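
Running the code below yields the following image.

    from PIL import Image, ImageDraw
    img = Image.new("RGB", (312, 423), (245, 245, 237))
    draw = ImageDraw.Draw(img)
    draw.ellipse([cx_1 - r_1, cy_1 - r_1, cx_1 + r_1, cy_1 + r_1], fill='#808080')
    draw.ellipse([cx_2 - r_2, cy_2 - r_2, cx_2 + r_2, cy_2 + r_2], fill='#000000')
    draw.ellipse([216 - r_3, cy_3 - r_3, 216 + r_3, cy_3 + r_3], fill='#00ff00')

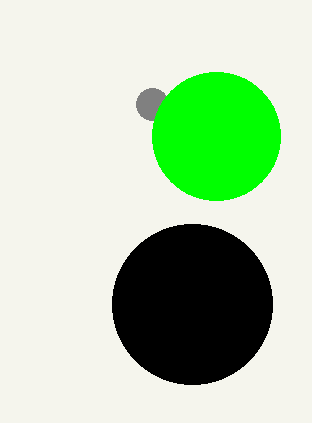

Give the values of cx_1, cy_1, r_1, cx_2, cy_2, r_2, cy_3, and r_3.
cx_1 = 152, cy_1 = 104, r_1 = 16, cx_2 = 192, cy_2 = 304, r_2 = 80, cy_3 = 136, r_3 = 64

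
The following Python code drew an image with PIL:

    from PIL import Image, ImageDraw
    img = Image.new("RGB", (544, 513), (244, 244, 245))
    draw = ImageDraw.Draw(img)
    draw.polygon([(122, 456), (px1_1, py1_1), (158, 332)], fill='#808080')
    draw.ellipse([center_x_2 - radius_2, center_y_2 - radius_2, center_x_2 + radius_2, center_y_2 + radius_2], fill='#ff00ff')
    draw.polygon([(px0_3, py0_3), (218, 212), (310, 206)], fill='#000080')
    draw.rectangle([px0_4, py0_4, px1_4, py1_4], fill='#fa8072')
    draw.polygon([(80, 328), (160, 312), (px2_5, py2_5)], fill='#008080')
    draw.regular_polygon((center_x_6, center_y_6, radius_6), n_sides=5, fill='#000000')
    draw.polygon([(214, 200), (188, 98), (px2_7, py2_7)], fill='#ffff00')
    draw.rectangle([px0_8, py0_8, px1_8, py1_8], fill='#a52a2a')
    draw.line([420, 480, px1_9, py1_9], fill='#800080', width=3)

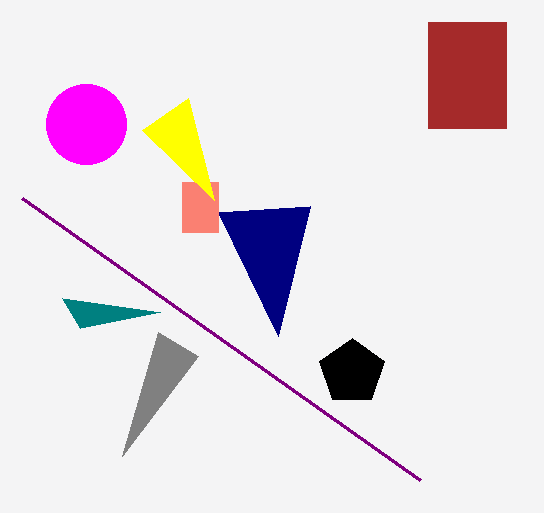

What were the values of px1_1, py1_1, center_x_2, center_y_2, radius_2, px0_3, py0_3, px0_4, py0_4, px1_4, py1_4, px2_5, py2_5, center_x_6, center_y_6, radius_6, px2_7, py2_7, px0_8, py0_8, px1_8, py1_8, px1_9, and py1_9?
px1_1 = 198
py1_1 = 356
center_x_2 = 86
center_y_2 = 124
radius_2 = 40
px0_3 = 278
py0_3 = 336
px0_4 = 182
py0_4 = 182
px1_4 = 218
py1_4 = 232
px2_5 = 62
py2_5 = 298
center_x_6 = 352
center_y_6 = 372
radius_6 = 34
px2_7 = 142
py2_7 = 130
px0_8 = 428
py0_8 = 22
px1_8 = 506
py1_8 = 128
px1_9 = 22
py1_9 = 198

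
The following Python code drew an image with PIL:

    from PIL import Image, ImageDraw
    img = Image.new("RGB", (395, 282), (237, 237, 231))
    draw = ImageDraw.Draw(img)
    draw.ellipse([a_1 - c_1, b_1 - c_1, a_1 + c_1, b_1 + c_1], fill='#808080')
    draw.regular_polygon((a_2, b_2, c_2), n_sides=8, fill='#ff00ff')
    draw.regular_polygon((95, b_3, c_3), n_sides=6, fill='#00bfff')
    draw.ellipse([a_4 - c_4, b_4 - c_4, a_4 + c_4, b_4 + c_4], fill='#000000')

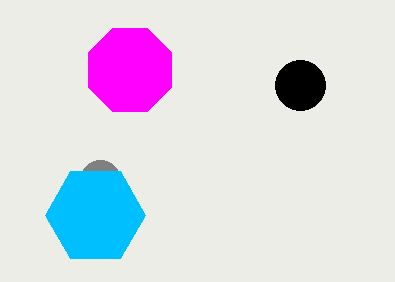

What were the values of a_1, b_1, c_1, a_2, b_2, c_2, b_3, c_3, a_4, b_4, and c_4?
a_1 = 100, b_1 = 180, c_1 = 20, a_2 = 130, b_2 = 70, c_2 = 45, b_3 = 215, c_3 = 50, a_4 = 300, b_4 = 85, c_4 = 25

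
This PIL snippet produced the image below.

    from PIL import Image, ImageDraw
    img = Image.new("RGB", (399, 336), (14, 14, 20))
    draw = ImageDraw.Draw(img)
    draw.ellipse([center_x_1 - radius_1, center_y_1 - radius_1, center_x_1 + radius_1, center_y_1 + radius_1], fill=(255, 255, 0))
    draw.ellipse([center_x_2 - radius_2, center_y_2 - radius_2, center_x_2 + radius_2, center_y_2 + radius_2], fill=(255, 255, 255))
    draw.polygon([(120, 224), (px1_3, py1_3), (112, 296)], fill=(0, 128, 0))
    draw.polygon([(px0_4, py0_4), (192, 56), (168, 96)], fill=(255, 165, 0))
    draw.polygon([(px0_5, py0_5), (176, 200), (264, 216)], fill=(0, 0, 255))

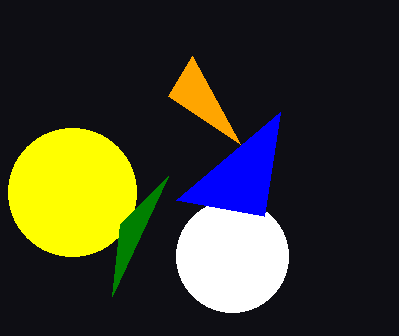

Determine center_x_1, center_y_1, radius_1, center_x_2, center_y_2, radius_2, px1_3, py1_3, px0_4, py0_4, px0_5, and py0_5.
center_x_1 = 72; center_y_1 = 192; radius_1 = 64; center_x_2 = 232; center_y_2 = 256; radius_2 = 56; px1_3 = 168; py1_3 = 176; px0_4 = 240; py0_4 = 144; px0_5 = 280; py0_5 = 112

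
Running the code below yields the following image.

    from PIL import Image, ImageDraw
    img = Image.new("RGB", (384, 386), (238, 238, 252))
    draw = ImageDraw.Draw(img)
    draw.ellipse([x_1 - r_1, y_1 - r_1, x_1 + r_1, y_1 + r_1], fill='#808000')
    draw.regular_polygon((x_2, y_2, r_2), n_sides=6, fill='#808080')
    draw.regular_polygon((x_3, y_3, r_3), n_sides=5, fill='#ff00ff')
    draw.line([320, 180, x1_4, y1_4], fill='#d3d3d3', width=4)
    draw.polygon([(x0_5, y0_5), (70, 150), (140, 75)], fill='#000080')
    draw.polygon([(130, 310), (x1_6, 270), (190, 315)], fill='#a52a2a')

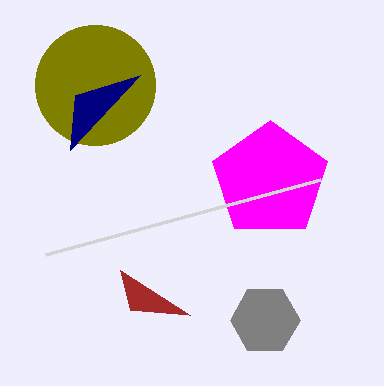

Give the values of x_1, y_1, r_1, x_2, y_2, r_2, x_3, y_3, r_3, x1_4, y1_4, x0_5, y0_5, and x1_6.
x_1 = 95; y_1 = 85; r_1 = 60; x_2 = 265; y_2 = 320; r_2 = 35; x_3 = 270; y_3 = 180; r_3 = 60; x1_4 = 45; y1_4 = 255; x0_5 = 75; y0_5 = 95; x1_6 = 120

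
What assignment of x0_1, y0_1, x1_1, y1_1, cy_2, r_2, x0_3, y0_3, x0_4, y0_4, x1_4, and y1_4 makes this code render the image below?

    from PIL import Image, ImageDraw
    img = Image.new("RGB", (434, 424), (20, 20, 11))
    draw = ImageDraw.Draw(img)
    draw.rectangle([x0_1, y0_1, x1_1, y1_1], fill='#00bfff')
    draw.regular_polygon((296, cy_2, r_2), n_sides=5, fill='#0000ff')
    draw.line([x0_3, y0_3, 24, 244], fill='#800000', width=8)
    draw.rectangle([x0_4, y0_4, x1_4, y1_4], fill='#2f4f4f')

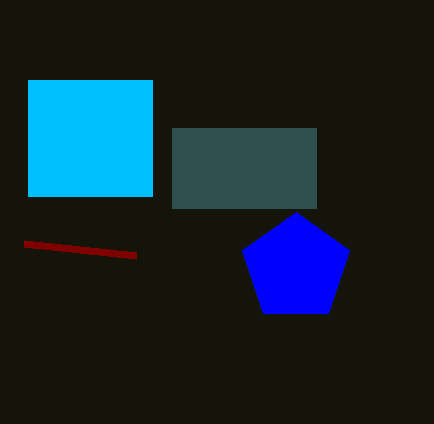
x0_1 = 28; y0_1 = 80; x1_1 = 152; y1_1 = 196; cy_2 = 268; r_2 = 56; x0_3 = 136; y0_3 = 256; x0_4 = 172; y0_4 = 128; x1_4 = 316; y1_4 = 208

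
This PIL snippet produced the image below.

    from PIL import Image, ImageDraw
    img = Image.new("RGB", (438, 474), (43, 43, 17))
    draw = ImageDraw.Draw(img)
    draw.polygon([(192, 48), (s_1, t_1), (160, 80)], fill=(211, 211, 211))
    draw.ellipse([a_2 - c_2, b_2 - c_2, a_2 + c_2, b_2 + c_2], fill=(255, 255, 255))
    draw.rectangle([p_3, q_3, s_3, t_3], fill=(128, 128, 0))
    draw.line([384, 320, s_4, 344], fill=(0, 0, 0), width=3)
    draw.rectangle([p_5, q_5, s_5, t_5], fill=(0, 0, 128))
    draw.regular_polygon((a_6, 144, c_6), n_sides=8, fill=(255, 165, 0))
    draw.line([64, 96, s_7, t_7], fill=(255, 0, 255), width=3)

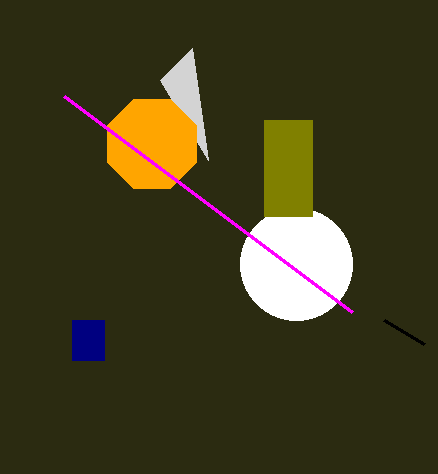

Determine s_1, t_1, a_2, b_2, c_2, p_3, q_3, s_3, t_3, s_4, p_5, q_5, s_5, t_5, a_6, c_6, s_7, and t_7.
s_1 = 208
t_1 = 160
a_2 = 296
b_2 = 264
c_2 = 56
p_3 = 264
q_3 = 120
s_3 = 312
t_3 = 216
s_4 = 424
p_5 = 72
q_5 = 320
s_5 = 104
t_5 = 360
a_6 = 152
c_6 = 48
s_7 = 352
t_7 = 312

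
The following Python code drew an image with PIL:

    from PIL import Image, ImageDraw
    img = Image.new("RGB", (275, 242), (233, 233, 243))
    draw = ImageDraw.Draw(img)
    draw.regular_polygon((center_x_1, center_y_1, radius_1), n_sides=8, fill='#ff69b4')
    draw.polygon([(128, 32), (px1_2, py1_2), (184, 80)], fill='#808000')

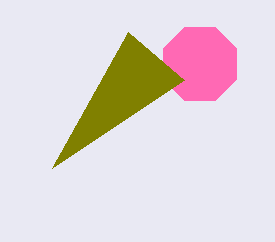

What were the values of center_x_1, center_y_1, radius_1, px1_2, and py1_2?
center_x_1 = 200; center_y_1 = 64; radius_1 = 40; px1_2 = 52; py1_2 = 168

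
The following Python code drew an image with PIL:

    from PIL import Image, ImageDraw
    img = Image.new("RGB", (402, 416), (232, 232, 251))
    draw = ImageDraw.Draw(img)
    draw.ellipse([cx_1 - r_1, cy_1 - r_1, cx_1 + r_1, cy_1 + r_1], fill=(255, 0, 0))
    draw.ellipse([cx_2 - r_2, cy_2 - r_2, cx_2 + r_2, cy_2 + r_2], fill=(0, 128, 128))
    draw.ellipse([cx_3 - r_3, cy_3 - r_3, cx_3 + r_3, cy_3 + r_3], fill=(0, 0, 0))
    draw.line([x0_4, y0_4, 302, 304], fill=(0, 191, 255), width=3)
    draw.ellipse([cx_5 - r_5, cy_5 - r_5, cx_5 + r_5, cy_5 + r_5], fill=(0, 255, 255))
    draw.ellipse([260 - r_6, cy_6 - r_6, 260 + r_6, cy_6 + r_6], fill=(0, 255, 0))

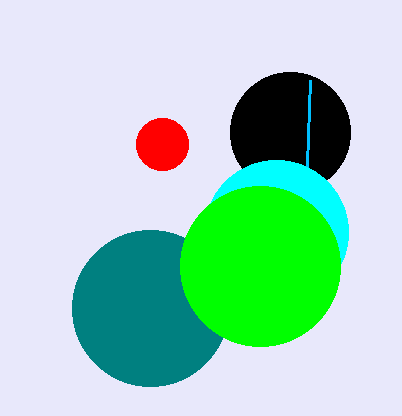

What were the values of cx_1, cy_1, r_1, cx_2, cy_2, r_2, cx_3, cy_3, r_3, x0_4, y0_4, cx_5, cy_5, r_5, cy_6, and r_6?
cx_1 = 162, cy_1 = 144, r_1 = 26, cx_2 = 150, cy_2 = 308, r_2 = 78, cx_3 = 290, cy_3 = 132, r_3 = 60, x0_4 = 310, y0_4 = 80, cx_5 = 276, cy_5 = 232, r_5 = 72, cy_6 = 266, r_6 = 80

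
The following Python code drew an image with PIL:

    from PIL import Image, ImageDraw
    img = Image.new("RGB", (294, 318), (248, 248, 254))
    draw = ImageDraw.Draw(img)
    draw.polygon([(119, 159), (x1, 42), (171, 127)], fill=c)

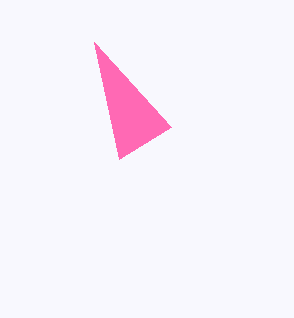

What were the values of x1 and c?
x1 = 94
c = 'hotpink'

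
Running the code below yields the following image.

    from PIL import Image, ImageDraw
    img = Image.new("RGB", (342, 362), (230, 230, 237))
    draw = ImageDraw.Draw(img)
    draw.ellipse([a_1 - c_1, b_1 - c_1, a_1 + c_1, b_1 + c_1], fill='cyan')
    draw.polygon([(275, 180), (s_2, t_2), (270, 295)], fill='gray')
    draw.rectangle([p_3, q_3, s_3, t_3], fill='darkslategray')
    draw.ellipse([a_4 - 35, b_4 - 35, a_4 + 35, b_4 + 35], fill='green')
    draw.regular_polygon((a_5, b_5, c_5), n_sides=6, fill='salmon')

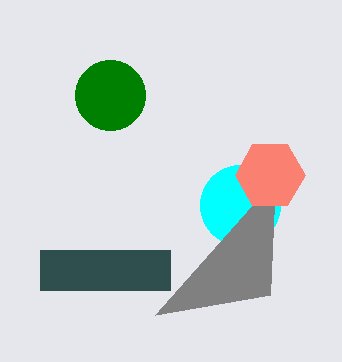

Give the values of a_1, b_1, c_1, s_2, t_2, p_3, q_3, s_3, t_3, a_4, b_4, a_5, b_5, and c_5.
a_1 = 240; b_1 = 205; c_1 = 40; s_2 = 155; t_2 = 315; p_3 = 40; q_3 = 250; s_3 = 170; t_3 = 290; a_4 = 110; b_4 = 95; a_5 = 270; b_5 = 175; c_5 = 35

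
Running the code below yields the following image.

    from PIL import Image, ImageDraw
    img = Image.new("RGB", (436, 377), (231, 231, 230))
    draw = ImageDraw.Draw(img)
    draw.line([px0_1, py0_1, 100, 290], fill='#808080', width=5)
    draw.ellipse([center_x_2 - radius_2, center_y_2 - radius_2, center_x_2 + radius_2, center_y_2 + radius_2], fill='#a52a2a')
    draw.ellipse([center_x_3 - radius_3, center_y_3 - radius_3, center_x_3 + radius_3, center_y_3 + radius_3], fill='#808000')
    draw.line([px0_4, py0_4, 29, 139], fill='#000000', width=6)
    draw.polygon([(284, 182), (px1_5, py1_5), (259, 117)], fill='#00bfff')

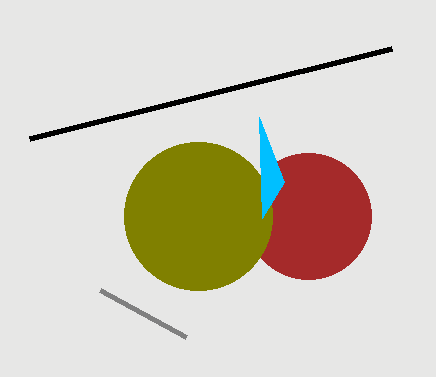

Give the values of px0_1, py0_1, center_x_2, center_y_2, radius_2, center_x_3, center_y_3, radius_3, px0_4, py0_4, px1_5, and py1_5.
px0_1 = 186, py0_1 = 337, center_x_2 = 308, center_y_2 = 216, radius_2 = 63, center_x_3 = 198, center_y_3 = 216, radius_3 = 74, px0_4 = 391, py0_4 = 49, px1_5 = 262, py1_5 = 218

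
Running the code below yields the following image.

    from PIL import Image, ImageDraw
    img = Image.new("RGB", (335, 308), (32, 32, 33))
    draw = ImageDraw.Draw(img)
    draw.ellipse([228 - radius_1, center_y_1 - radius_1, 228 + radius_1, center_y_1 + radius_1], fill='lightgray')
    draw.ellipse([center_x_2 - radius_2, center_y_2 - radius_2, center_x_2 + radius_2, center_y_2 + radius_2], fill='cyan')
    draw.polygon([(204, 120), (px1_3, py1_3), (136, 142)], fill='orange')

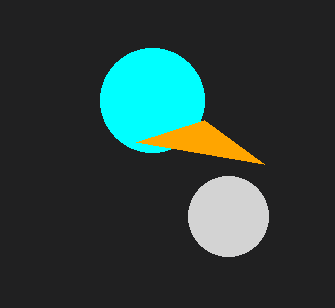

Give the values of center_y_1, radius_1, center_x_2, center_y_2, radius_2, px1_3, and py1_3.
center_y_1 = 216; radius_1 = 40; center_x_2 = 152; center_y_2 = 100; radius_2 = 52; px1_3 = 264; py1_3 = 164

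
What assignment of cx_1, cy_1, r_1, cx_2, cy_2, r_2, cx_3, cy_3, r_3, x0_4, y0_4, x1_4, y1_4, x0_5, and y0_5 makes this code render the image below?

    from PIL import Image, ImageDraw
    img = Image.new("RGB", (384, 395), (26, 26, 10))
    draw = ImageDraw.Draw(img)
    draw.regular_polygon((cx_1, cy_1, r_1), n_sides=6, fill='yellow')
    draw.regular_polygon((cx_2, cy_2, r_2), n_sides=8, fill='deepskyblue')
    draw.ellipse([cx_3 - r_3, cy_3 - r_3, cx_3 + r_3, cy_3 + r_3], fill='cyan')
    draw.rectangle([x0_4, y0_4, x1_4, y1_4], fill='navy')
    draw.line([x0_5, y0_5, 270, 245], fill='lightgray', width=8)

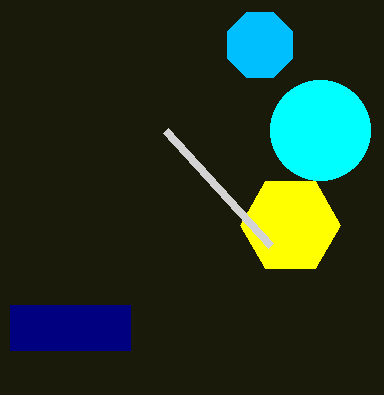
cx_1 = 290
cy_1 = 225
r_1 = 50
cx_2 = 260
cy_2 = 45
r_2 = 35
cx_3 = 320
cy_3 = 130
r_3 = 50
x0_4 = 10
y0_4 = 305
x1_4 = 130
y1_4 = 350
x0_5 = 165
y0_5 = 130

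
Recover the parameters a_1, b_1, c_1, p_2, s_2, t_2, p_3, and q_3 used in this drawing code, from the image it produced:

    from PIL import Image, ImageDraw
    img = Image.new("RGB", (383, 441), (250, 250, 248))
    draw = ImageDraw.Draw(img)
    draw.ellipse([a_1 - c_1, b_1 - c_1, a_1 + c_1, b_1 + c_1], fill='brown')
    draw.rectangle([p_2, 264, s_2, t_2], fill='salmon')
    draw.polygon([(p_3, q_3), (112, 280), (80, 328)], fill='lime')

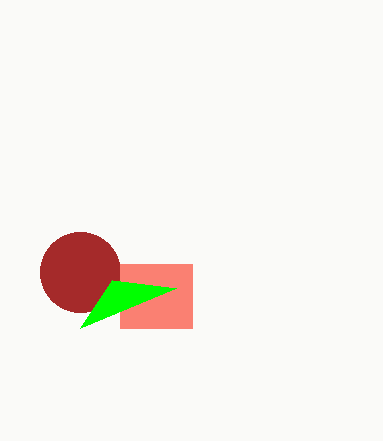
a_1 = 80
b_1 = 272
c_1 = 40
p_2 = 120
s_2 = 192
t_2 = 328
p_3 = 176
q_3 = 288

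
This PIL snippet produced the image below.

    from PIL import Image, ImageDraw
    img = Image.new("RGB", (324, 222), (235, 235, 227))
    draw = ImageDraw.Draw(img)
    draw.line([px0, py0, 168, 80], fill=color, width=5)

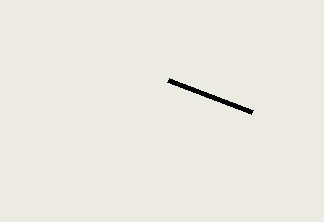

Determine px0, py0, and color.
px0 = 252, py0 = 112, color = 'black'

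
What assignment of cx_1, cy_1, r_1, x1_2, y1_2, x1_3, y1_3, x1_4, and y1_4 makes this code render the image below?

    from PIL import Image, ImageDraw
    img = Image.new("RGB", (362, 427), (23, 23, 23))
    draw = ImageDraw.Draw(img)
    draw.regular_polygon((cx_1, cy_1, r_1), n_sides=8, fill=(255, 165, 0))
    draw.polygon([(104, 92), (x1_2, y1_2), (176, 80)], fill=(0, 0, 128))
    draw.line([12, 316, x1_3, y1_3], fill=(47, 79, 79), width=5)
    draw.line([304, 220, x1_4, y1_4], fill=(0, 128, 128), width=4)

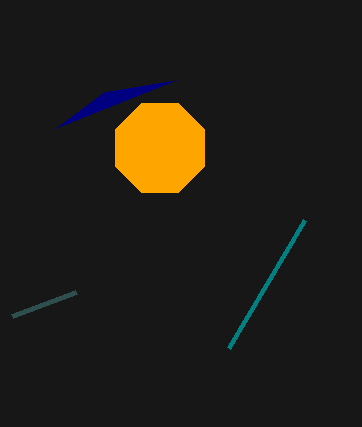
cx_1 = 160, cy_1 = 148, r_1 = 48, x1_2 = 56, y1_2 = 128, x1_3 = 76, y1_3 = 292, x1_4 = 228, y1_4 = 348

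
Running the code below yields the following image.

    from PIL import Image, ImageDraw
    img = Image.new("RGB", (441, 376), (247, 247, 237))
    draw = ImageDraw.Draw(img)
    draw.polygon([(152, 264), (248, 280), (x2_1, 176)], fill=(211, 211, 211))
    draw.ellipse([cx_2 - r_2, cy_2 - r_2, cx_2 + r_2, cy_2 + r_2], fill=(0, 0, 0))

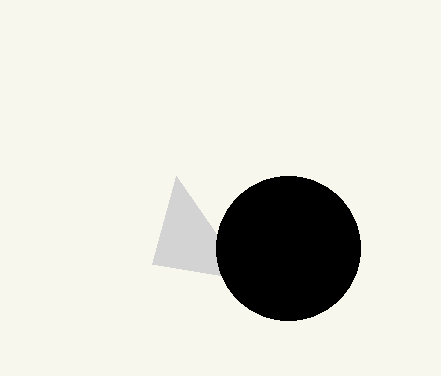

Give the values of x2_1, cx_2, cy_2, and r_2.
x2_1 = 176
cx_2 = 288
cy_2 = 248
r_2 = 72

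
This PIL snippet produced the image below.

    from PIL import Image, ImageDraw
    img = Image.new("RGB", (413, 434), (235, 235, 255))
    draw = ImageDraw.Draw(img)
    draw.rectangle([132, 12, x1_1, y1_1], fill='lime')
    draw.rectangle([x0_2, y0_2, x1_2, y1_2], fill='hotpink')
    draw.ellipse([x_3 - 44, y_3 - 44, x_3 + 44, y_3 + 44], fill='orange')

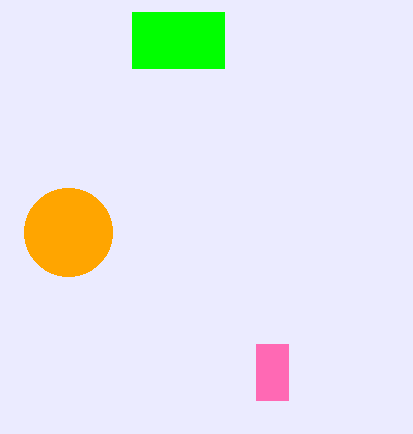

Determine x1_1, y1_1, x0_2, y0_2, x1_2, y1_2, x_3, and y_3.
x1_1 = 224; y1_1 = 68; x0_2 = 256; y0_2 = 344; x1_2 = 288; y1_2 = 400; x_3 = 68; y_3 = 232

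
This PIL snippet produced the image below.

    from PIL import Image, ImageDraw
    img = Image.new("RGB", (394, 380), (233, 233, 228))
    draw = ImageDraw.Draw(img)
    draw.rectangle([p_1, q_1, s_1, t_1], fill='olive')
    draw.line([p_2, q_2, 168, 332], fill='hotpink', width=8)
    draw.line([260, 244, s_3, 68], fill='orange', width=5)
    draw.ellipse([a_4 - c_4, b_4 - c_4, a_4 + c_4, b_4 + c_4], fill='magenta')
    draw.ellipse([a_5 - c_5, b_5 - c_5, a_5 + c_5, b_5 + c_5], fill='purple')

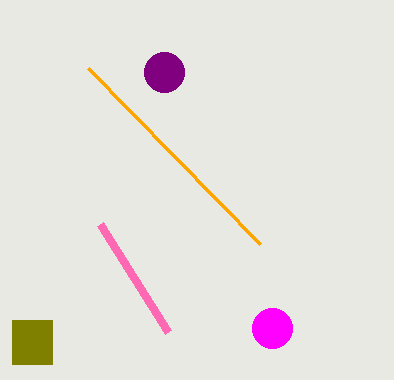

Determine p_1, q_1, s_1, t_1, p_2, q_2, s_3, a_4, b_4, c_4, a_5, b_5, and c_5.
p_1 = 12; q_1 = 320; s_1 = 52; t_1 = 364; p_2 = 100; q_2 = 224; s_3 = 88; a_4 = 272; b_4 = 328; c_4 = 20; a_5 = 164; b_5 = 72; c_5 = 20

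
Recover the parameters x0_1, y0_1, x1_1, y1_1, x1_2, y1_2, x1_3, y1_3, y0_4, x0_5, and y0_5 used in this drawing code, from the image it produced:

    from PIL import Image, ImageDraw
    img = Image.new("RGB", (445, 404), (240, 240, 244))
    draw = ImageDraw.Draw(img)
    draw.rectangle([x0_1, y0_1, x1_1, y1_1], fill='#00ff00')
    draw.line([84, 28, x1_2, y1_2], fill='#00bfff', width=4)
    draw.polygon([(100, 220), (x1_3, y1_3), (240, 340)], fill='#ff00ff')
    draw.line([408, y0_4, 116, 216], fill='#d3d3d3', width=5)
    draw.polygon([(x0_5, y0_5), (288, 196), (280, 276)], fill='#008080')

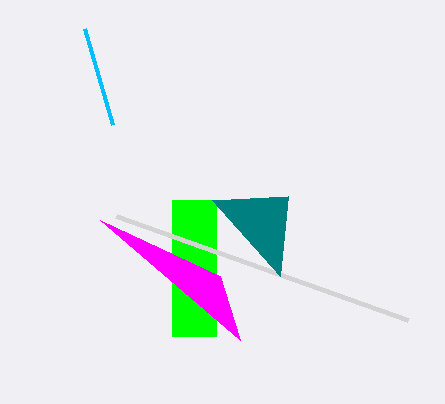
x0_1 = 172, y0_1 = 200, x1_1 = 216, y1_1 = 336, x1_2 = 112, y1_2 = 124, x1_3 = 220, y1_3 = 276, y0_4 = 320, x0_5 = 212, y0_5 = 200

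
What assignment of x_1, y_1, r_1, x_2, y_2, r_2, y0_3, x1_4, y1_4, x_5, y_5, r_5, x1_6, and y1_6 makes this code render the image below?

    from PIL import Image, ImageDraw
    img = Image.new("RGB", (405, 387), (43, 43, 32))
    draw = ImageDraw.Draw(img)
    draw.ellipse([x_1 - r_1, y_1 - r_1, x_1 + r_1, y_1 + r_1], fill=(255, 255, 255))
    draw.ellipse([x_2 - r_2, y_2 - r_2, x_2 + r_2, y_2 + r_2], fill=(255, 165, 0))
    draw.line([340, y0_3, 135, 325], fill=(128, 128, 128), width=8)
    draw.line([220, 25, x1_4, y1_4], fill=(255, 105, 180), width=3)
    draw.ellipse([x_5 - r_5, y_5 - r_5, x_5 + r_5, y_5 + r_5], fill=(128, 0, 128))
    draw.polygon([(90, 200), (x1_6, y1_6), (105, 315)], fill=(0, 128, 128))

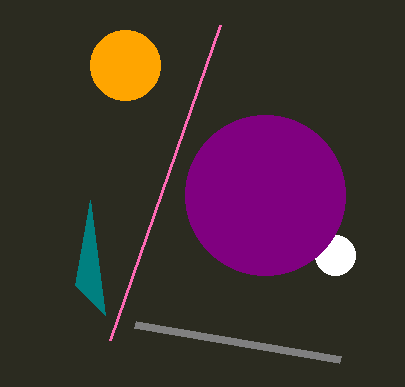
x_1 = 335, y_1 = 255, r_1 = 20, x_2 = 125, y_2 = 65, r_2 = 35, y0_3 = 360, x1_4 = 110, y1_4 = 340, x_5 = 265, y_5 = 195, r_5 = 80, x1_6 = 75, y1_6 = 285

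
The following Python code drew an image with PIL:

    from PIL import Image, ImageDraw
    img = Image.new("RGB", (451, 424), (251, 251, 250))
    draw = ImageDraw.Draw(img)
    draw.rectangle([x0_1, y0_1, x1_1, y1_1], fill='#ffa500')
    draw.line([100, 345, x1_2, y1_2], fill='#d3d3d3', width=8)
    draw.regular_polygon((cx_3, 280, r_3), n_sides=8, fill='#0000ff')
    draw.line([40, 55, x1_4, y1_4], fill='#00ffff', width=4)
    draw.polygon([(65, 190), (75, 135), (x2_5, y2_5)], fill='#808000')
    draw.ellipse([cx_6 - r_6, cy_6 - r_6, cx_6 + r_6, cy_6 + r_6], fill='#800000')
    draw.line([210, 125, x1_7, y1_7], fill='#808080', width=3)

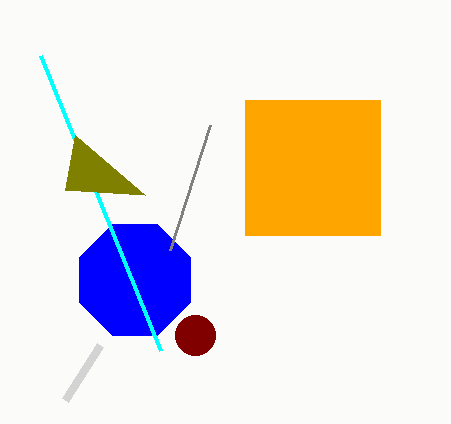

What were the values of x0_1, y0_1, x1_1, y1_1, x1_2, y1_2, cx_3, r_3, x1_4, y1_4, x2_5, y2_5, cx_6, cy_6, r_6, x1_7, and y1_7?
x0_1 = 245
y0_1 = 100
x1_1 = 380
y1_1 = 235
x1_2 = 65
y1_2 = 400
cx_3 = 135
r_3 = 60
x1_4 = 160
y1_4 = 350
x2_5 = 145
y2_5 = 195
cx_6 = 195
cy_6 = 335
r_6 = 20
x1_7 = 170
y1_7 = 250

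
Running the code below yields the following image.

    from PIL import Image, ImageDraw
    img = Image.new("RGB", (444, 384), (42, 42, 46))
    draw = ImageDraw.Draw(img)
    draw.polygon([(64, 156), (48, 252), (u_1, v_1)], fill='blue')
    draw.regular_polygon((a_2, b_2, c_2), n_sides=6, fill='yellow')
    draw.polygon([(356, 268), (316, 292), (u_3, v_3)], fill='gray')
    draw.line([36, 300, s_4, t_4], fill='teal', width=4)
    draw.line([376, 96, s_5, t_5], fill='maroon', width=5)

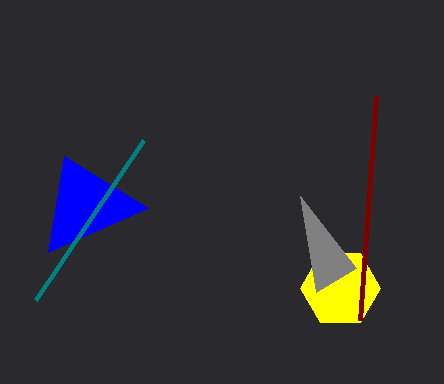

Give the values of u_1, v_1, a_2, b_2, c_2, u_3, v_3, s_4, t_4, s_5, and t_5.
u_1 = 148
v_1 = 208
a_2 = 340
b_2 = 288
c_2 = 40
u_3 = 300
v_3 = 196
s_4 = 144
t_4 = 140
s_5 = 360
t_5 = 320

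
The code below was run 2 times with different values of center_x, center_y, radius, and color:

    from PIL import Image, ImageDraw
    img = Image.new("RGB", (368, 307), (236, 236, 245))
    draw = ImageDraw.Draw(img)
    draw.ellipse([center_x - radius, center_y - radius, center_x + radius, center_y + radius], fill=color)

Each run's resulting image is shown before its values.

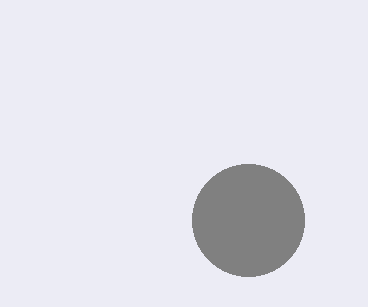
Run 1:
center_x = 248
center_y = 220
radius = 56
color = 'gray'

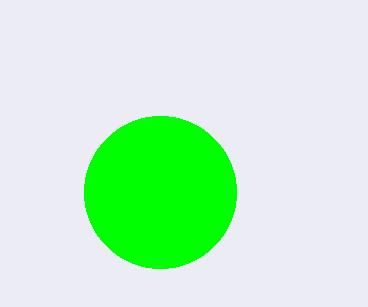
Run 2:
center_x = 160
center_y = 192
radius = 76
color = 'lime'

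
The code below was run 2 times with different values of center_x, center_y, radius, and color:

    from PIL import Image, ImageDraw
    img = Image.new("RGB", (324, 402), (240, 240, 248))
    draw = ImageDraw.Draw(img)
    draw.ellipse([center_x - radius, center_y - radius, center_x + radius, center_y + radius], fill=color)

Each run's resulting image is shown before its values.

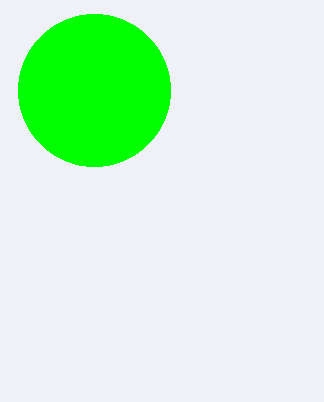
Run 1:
center_x = 94; center_y = 90; radius = 76; color = 'lime'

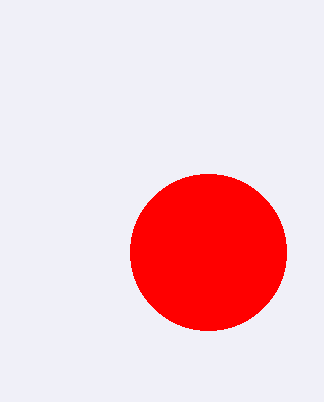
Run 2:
center_x = 208
center_y = 252
radius = 78
color = 'red'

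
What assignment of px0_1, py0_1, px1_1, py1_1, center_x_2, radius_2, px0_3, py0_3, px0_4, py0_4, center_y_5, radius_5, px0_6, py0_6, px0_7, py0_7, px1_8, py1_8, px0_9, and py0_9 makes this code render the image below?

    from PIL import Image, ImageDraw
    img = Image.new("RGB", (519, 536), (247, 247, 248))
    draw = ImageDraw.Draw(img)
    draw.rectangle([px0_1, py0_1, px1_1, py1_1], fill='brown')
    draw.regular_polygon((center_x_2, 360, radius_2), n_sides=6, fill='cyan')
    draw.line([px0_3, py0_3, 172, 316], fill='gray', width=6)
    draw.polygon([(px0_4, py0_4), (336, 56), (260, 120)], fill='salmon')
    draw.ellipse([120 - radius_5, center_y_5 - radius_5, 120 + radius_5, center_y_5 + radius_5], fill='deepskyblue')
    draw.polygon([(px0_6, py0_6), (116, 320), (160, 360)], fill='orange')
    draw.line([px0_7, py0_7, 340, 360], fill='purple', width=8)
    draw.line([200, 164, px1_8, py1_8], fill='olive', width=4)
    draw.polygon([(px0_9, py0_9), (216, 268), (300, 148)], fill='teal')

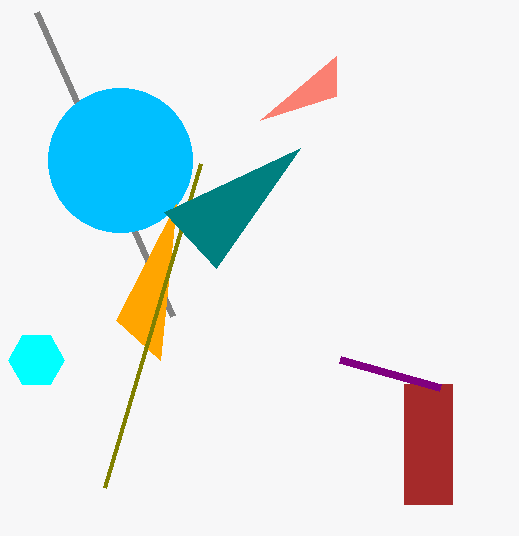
px0_1 = 404, py0_1 = 384, px1_1 = 452, py1_1 = 504, center_x_2 = 36, radius_2 = 28, px0_3 = 36, py0_3 = 12, px0_4 = 336, py0_4 = 96, center_y_5 = 160, radius_5 = 72, px0_6 = 176, py0_6 = 204, px0_7 = 440, py0_7 = 388, px1_8 = 104, py1_8 = 488, px0_9 = 164, py0_9 = 212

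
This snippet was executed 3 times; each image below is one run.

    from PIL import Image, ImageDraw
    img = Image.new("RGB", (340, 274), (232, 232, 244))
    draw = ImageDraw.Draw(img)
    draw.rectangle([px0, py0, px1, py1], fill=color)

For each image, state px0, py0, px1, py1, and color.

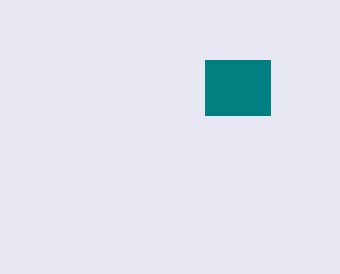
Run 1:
px0 = 205
py0 = 60
px1 = 270
py1 = 115
color = 'teal'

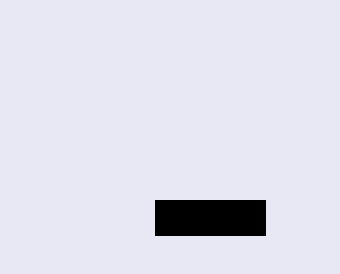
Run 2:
px0 = 155
py0 = 200
px1 = 265
py1 = 235
color = 'black'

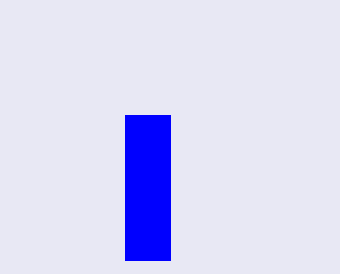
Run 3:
px0 = 125, py0 = 115, px1 = 170, py1 = 260, color = 'blue'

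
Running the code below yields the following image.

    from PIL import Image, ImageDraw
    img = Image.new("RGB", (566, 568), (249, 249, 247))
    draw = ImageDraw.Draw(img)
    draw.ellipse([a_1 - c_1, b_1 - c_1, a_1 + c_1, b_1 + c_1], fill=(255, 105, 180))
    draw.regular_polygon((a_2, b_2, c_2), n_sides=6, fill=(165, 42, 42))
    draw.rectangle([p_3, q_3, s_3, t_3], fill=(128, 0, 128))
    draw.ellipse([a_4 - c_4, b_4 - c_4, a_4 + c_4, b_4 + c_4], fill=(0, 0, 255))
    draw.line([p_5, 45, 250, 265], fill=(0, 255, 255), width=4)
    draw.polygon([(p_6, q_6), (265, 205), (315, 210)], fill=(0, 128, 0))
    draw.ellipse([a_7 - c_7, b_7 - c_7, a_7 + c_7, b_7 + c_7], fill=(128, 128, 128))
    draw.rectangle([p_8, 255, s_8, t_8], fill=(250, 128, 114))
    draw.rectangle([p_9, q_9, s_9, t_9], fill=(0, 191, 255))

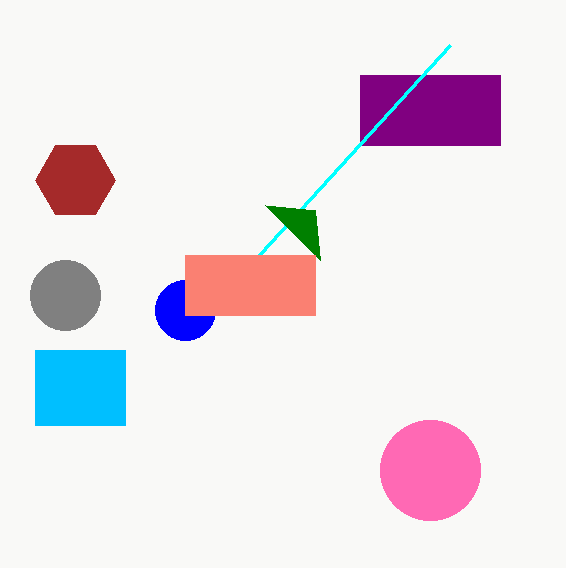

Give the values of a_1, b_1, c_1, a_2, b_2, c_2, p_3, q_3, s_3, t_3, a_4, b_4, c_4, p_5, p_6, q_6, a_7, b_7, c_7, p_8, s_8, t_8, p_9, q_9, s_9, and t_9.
a_1 = 430, b_1 = 470, c_1 = 50, a_2 = 75, b_2 = 180, c_2 = 40, p_3 = 360, q_3 = 75, s_3 = 500, t_3 = 145, a_4 = 185, b_4 = 310, c_4 = 30, p_5 = 450, p_6 = 320, q_6 = 260, a_7 = 65, b_7 = 295, c_7 = 35, p_8 = 185, s_8 = 315, t_8 = 315, p_9 = 35, q_9 = 350, s_9 = 125, t_9 = 425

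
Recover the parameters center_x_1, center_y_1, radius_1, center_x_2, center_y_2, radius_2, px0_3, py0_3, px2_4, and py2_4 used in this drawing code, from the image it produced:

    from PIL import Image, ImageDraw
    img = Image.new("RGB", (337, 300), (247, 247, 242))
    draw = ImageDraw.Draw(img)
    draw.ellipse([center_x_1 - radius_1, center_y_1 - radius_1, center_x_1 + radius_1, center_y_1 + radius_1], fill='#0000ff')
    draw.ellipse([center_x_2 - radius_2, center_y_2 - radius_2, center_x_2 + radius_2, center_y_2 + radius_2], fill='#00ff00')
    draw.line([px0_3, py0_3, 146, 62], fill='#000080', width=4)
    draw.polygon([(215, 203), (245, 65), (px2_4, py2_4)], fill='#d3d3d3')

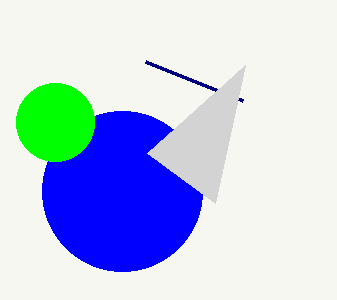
center_x_1 = 122
center_y_1 = 191
radius_1 = 80
center_x_2 = 55
center_y_2 = 122
radius_2 = 39
px0_3 = 243
py0_3 = 101
px2_4 = 147
py2_4 = 153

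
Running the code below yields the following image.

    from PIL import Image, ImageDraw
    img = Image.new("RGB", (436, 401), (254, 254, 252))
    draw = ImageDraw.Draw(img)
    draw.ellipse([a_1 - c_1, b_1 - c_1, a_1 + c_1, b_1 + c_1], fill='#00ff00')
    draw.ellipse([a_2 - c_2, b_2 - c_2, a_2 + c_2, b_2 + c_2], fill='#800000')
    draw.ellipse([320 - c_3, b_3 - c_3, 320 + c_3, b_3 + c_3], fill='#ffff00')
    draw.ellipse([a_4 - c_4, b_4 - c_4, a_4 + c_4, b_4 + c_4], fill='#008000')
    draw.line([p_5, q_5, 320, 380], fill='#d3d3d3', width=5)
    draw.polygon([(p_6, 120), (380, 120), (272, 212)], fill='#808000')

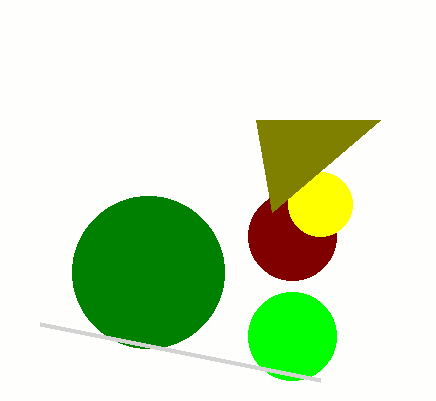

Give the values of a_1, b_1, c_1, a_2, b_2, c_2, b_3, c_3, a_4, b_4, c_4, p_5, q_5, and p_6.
a_1 = 292, b_1 = 336, c_1 = 44, a_2 = 292, b_2 = 236, c_2 = 44, b_3 = 204, c_3 = 32, a_4 = 148, b_4 = 272, c_4 = 76, p_5 = 40, q_5 = 324, p_6 = 256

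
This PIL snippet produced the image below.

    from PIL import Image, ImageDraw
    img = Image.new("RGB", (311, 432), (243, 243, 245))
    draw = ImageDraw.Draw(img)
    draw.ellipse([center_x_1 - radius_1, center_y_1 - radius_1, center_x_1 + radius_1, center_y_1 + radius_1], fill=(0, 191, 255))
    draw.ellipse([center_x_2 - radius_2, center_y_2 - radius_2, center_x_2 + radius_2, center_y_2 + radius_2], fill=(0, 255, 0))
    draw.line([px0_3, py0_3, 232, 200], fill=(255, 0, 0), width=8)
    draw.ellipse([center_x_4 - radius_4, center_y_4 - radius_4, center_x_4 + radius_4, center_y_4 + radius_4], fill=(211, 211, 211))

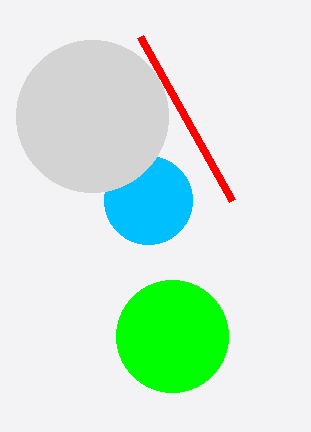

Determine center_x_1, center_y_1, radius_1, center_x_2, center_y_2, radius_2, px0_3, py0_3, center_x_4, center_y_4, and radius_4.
center_x_1 = 148
center_y_1 = 200
radius_1 = 44
center_x_2 = 172
center_y_2 = 336
radius_2 = 56
px0_3 = 140
py0_3 = 36
center_x_4 = 92
center_y_4 = 116
radius_4 = 76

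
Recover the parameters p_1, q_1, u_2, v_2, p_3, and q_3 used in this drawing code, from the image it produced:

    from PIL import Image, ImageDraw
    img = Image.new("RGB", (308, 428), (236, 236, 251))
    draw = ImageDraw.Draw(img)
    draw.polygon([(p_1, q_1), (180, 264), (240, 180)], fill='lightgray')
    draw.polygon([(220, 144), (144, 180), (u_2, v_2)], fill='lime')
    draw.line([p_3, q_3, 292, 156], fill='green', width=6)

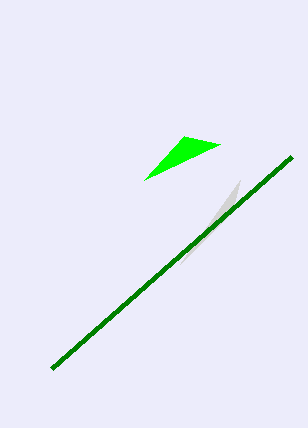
p_1 = 232; q_1 = 212; u_2 = 184; v_2 = 136; p_3 = 52; q_3 = 368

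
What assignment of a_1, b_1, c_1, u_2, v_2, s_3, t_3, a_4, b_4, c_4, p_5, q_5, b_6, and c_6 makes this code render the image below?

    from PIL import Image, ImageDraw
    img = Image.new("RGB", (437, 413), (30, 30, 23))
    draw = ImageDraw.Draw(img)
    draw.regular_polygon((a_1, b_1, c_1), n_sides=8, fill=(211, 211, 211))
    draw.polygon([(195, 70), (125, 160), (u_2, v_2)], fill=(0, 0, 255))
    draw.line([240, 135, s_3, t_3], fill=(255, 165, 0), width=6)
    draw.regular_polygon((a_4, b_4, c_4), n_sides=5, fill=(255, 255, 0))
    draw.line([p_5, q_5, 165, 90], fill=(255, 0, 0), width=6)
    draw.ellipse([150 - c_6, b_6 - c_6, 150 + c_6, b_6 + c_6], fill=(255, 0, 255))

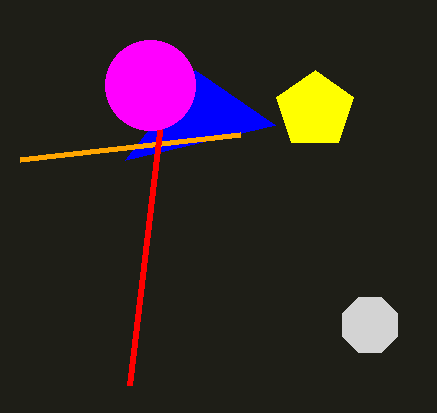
a_1 = 370, b_1 = 325, c_1 = 30, u_2 = 275, v_2 = 125, s_3 = 20, t_3 = 160, a_4 = 315, b_4 = 110, c_4 = 40, p_5 = 130, q_5 = 385, b_6 = 85, c_6 = 45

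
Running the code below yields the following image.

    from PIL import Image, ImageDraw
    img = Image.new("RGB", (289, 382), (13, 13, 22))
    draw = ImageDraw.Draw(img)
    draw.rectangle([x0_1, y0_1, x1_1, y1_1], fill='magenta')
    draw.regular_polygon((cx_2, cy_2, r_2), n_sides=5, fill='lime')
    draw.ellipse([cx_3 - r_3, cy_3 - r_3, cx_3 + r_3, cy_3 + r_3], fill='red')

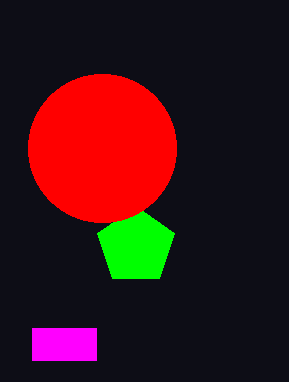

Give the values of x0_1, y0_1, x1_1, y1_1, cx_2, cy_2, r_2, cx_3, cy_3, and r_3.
x0_1 = 32; y0_1 = 328; x1_1 = 96; y1_1 = 360; cx_2 = 136; cy_2 = 246; r_2 = 40; cx_3 = 102; cy_3 = 148; r_3 = 74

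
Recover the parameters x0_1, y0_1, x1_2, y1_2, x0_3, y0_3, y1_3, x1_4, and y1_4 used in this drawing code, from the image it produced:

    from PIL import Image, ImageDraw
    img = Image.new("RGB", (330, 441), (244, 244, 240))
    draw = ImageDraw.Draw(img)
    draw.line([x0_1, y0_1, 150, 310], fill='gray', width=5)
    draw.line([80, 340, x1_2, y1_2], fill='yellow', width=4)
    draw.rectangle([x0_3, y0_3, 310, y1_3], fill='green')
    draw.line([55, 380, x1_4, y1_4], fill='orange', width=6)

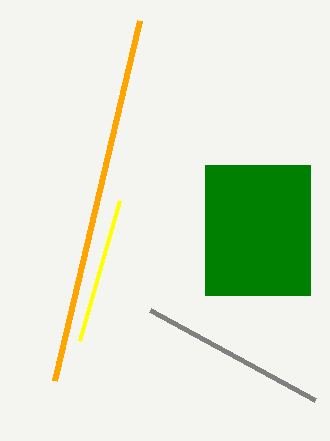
x0_1 = 315, y0_1 = 400, x1_2 = 120, y1_2 = 200, x0_3 = 205, y0_3 = 165, y1_3 = 295, x1_4 = 140, y1_4 = 20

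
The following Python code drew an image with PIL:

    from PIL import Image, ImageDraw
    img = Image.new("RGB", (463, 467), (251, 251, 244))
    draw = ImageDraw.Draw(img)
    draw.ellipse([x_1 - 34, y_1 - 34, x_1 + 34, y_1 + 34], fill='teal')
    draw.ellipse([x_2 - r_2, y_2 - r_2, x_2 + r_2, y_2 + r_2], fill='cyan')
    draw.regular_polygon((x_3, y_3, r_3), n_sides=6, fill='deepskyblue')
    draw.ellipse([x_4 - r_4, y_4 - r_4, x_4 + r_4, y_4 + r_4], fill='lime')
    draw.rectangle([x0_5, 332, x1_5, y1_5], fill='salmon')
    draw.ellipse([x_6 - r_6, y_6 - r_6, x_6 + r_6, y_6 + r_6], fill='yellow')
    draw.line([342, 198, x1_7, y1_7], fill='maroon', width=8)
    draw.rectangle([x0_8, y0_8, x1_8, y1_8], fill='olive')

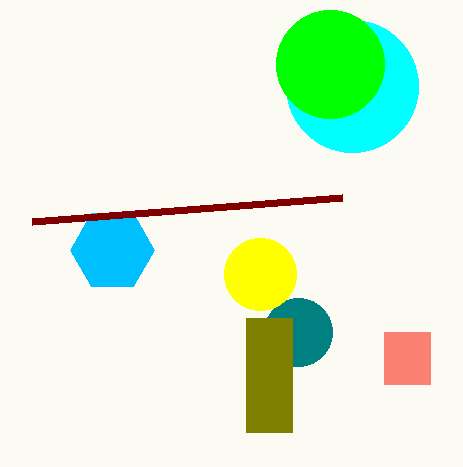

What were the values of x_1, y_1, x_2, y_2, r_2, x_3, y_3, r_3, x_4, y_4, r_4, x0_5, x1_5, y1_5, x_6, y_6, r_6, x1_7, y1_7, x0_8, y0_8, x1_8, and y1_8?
x_1 = 298; y_1 = 332; x_2 = 352; y_2 = 86; r_2 = 66; x_3 = 112; y_3 = 250; r_3 = 42; x_4 = 330; y_4 = 64; r_4 = 54; x0_5 = 384; x1_5 = 430; y1_5 = 384; x_6 = 260; y_6 = 274; r_6 = 36; x1_7 = 32; y1_7 = 222; x0_8 = 246; y0_8 = 318; x1_8 = 292; y1_8 = 432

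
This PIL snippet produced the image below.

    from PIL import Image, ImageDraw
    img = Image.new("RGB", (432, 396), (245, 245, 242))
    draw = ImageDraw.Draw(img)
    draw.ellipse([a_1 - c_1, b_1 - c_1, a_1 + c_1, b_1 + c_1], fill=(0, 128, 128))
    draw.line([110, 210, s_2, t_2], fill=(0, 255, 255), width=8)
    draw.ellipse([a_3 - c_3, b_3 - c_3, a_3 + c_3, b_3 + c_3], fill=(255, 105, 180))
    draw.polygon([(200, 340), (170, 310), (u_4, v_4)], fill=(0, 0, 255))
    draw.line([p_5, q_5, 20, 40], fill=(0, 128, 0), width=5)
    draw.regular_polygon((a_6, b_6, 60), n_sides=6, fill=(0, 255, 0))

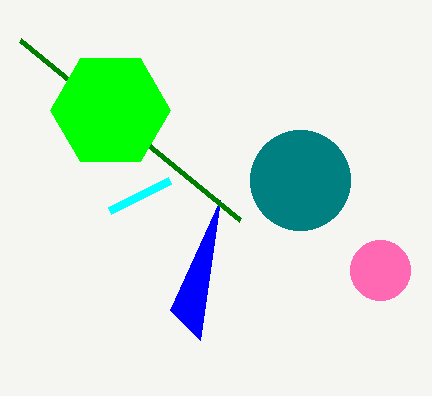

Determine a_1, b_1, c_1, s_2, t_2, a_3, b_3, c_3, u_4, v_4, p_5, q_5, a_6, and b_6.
a_1 = 300
b_1 = 180
c_1 = 50
s_2 = 170
t_2 = 180
a_3 = 380
b_3 = 270
c_3 = 30
u_4 = 220
v_4 = 200
p_5 = 240
q_5 = 220
a_6 = 110
b_6 = 110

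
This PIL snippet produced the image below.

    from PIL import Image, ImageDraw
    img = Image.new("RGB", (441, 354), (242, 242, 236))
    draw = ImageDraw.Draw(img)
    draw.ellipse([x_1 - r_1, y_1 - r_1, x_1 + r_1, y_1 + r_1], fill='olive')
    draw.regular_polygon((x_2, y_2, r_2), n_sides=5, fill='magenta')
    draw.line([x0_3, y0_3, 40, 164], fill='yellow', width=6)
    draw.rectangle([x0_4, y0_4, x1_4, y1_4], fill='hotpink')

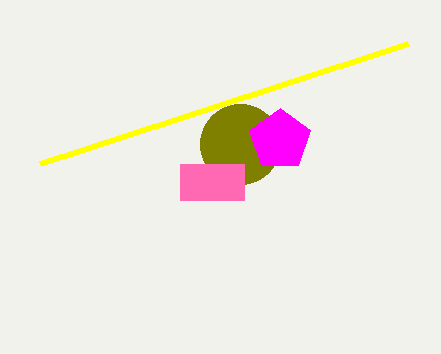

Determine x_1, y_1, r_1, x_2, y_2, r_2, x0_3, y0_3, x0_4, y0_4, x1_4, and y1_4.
x_1 = 240, y_1 = 144, r_1 = 40, x_2 = 280, y_2 = 140, r_2 = 32, x0_3 = 408, y0_3 = 44, x0_4 = 180, y0_4 = 164, x1_4 = 244, y1_4 = 200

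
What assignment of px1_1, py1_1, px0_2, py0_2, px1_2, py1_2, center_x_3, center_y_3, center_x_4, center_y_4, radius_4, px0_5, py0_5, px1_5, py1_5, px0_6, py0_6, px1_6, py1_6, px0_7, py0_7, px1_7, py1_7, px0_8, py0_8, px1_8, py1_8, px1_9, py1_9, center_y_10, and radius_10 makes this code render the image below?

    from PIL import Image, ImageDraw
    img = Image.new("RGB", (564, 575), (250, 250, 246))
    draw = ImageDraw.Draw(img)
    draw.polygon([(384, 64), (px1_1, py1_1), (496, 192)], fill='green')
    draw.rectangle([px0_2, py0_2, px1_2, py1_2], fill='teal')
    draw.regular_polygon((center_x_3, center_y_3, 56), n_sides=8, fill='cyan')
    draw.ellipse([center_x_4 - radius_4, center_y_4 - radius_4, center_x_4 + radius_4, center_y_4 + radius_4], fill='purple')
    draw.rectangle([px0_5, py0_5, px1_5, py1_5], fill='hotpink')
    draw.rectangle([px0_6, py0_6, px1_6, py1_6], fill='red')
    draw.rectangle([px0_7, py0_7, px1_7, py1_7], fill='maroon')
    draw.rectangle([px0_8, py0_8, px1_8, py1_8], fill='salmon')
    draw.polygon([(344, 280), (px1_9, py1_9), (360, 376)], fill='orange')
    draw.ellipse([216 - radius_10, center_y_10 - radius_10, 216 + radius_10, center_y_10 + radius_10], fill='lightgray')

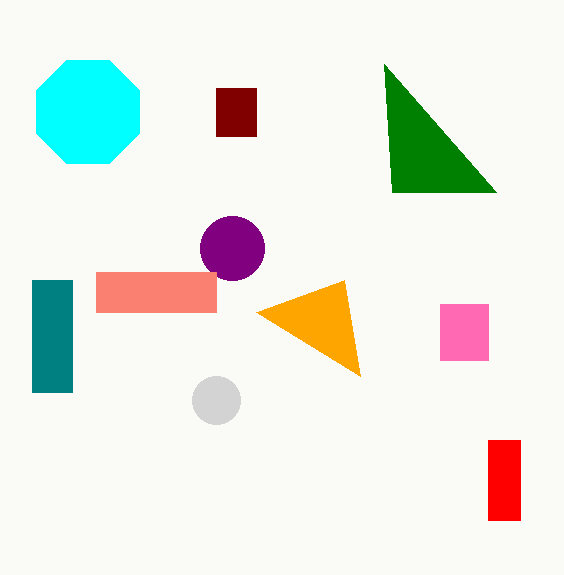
px1_1 = 392; py1_1 = 192; px0_2 = 32; py0_2 = 280; px1_2 = 72; py1_2 = 392; center_x_3 = 88; center_y_3 = 112; center_x_4 = 232; center_y_4 = 248; radius_4 = 32; px0_5 = 440; py0_5 = 304; px1_5 = 488; py1_5 = 360; px0_6 = 488; py0_6 = 440; px1_6 = 520; py1_6 = 520; px0_7 = 216; py0_7 = 88; px1_7 = 256; py1_7 = 136; px0_8 = 96; py0_8 = 272; px1_8 = 216; py1_8 = 312; px1_9 = 256; py1_9 = 312; center_y_10 = 400; radius_10 = 24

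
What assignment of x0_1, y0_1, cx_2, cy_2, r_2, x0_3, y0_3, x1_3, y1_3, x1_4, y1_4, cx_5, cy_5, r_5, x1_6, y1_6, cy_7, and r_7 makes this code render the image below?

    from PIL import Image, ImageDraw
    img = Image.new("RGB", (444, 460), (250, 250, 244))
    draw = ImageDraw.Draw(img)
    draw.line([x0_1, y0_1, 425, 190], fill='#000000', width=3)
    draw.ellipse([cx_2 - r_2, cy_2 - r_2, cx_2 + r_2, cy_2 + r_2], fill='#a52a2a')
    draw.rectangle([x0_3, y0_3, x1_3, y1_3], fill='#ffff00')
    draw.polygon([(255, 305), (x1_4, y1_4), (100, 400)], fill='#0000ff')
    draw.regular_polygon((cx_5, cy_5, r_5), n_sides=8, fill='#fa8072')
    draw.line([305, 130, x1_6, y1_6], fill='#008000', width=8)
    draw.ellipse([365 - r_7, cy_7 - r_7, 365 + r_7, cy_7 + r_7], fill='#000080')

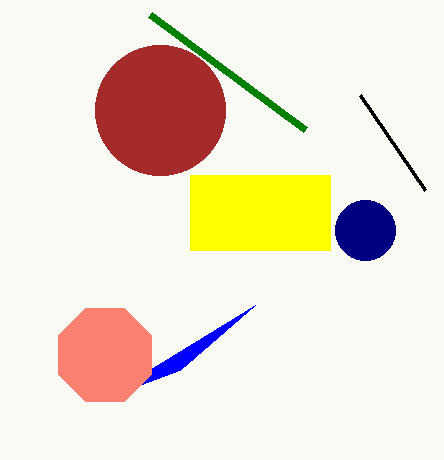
x0_1 = 360
y0_1 = 95
cx_2 = 160
cy_2 = 110
r_2 = 65
x0_3 = 190
y0_3 = 175
x1_3 = 330
y1_3 = 250
x1_4 = 180
y1_4 = 370
cx_5 = 105
cy_5 = 355
r_5 = 50
x1_6 = 150
y1_6 = 15
cy_7 = 230
r_7 = 30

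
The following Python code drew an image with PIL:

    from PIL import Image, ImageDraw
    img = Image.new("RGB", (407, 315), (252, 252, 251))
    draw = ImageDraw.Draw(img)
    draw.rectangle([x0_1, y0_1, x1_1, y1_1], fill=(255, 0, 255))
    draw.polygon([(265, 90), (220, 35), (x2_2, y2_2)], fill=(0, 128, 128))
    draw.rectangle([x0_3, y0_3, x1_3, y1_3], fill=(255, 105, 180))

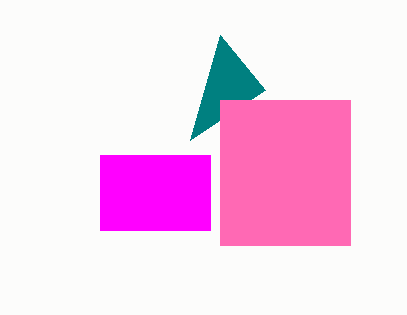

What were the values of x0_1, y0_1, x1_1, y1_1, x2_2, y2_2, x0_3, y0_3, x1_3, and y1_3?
x0_1 = 100
y0_1 = 155
x1_1 = 210
y1_1 = 230
x2_2 = 190
y2_2 = 140
x0_3 = 220
y0_3 = 100
x1_3 = 350
y1_3 = 245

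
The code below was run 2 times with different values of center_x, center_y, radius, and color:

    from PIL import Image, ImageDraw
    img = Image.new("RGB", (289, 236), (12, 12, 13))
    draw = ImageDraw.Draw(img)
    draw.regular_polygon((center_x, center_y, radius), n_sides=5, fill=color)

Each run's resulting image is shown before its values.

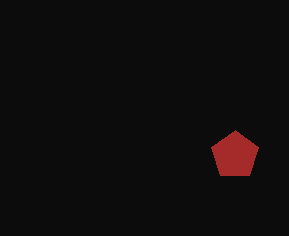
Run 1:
center_x = 235
center_y = 155
radius = 25
color = 'brown'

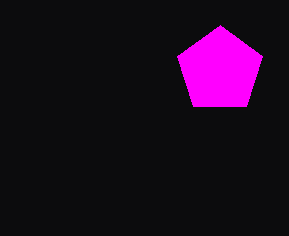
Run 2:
center_x = 220; center_y = 70; radius = 45; color = 'magenta'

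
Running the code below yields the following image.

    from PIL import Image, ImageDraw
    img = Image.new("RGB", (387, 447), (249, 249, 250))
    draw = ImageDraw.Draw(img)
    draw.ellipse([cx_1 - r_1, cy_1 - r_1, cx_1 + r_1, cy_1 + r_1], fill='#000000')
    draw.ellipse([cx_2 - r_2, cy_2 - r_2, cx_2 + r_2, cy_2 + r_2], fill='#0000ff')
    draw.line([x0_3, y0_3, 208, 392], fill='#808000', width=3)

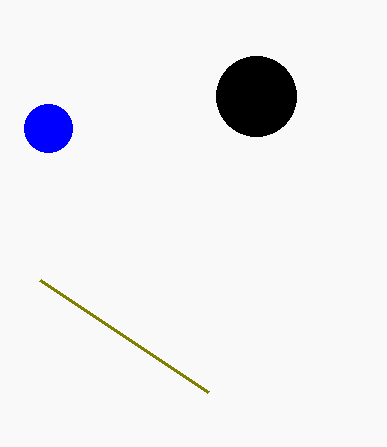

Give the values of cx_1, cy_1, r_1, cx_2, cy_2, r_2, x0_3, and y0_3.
cx_1 = 256; cy_1 = 96; r_1 = 40; cx_2 = 48; cy_2 = 128; r_2 = 24; x0_3 = 40; y0_3 = 280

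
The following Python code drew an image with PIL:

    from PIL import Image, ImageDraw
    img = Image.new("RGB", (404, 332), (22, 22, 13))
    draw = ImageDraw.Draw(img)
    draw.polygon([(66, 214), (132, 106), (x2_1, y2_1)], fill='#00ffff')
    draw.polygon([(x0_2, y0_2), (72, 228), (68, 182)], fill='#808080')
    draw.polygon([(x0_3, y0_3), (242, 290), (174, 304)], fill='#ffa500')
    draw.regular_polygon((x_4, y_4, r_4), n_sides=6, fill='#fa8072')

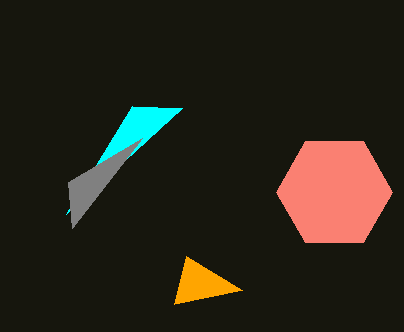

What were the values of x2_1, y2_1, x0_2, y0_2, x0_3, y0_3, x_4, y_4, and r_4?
x2_1 = 182
y2_1 = 108
x0_2 = 142
y0_2 = 138
x0_3 = 186
y0_3 = 256
x_4 = 334
y_4 = 192
r_4 = 58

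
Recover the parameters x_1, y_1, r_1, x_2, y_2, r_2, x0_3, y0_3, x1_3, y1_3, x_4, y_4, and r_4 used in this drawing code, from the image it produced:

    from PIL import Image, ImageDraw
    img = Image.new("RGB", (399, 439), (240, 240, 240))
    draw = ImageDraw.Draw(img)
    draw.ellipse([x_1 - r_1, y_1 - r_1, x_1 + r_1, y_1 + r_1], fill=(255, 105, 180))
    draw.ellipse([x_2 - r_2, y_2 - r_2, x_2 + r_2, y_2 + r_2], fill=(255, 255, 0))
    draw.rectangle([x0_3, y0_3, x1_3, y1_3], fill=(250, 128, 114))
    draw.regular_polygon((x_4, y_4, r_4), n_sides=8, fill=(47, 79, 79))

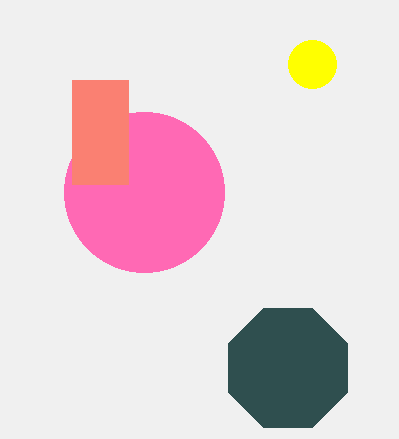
x_1 = 144
y_1 = 192
r_1 = 80
x_2 = 312
y_2 = 64
r_2 = 24
x0_3 = 72
y0_3 = 80
x1_3 = 128
y1_3 = 184
x_4 = 288
y_4 = 368
r_4 = 64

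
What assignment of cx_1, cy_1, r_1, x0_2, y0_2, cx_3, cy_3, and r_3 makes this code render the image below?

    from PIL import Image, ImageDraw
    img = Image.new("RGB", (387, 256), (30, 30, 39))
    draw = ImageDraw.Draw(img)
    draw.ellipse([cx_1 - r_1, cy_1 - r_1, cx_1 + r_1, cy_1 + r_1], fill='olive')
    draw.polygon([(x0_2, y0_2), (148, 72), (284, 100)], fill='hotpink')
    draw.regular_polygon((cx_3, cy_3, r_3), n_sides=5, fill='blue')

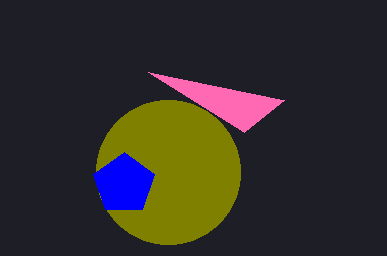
cx_1 = 168, cy_1 = 172, r_1 = 72, x0_2 = 244, y0_2 = 132, cx_3 = 124, cy_3 = 184, r_3 = 32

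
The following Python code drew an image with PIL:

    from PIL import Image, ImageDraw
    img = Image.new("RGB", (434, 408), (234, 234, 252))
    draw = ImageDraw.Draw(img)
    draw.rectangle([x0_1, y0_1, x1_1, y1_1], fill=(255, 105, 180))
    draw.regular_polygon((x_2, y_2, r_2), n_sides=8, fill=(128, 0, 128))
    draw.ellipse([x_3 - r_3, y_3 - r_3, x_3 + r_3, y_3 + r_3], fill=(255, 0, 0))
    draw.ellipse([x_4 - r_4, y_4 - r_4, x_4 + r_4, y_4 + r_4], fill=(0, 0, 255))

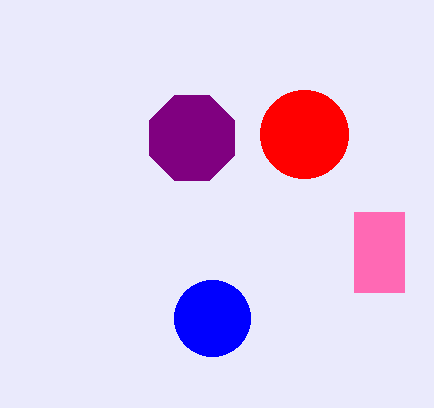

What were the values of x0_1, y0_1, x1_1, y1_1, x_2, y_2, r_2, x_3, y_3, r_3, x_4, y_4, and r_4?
x0_1 = 354, y0_1 = 212, x1_1 = 404, y1_1 = 292, x_2 = 192, y_2 = 138, r_2 = 46, x_3 = 304, y_3 = 134, r_3 = 44, x_4 = 212, y_4 = 318, r_4 = 38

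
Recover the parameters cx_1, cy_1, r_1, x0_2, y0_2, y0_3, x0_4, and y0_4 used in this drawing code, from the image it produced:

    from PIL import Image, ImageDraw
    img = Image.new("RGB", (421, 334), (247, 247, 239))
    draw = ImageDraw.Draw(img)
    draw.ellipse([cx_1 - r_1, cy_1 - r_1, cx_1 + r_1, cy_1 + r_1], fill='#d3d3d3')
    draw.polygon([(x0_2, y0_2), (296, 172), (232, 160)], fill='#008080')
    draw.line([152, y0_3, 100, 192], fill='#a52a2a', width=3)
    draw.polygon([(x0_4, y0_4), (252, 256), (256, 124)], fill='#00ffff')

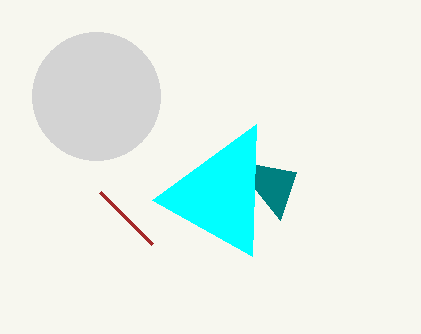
cx_1 = 96
cy_1 = 96
r_1 = 64
x0_2 = 280
y0_2 = 220
y0_3 = 244
x0_4 = 152
y0_4 = 200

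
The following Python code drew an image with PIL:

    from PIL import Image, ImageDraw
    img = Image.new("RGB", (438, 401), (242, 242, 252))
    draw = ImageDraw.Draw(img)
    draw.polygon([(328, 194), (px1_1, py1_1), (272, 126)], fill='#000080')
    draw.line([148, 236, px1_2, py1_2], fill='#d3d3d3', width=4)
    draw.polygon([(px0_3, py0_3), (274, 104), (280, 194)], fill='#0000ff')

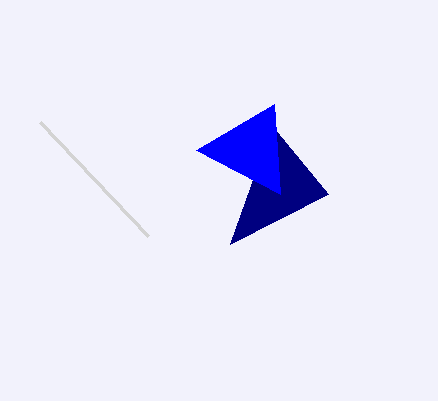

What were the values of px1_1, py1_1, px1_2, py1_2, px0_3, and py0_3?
px1_1 = 230, py1_1 = 244, px1_2 = 40, py1_2 = 122, px0_3 = 196, py0_3 = 150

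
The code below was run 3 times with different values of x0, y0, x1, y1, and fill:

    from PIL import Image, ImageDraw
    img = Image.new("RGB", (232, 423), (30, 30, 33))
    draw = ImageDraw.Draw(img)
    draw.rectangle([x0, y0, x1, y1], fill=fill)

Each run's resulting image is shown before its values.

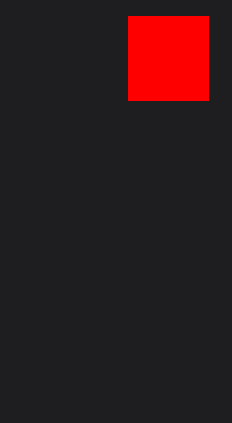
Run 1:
x0 = 128
y0 = 16
x1 = 208
y1 = 100
fill = 'red'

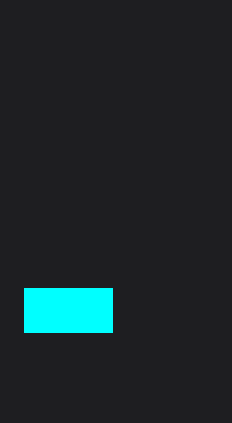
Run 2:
x0 = 24, y0 = 288, x1 = 112, y1 = 332, fill = 'cyan'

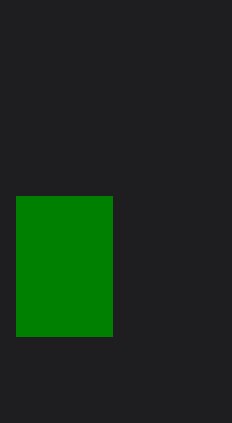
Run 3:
x0 = 16; y0 = 196; x1 = 112; y1 = 336; fill = 'green'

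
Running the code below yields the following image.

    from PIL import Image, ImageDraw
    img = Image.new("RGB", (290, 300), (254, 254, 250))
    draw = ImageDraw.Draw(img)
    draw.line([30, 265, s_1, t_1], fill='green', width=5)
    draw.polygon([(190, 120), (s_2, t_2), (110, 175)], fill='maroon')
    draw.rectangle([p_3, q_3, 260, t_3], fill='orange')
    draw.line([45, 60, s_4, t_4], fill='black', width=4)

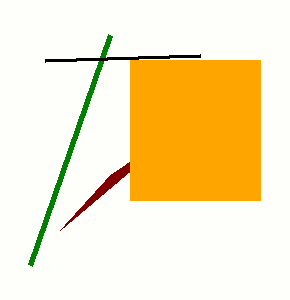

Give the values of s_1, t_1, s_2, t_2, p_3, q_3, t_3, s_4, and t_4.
s_1 = 110
t_1 = 35
s_2 = 60
t_2 = 230
p_3 = 130
q_3 = 60
t_3 = 200
s_4 = 200
t_4 = 55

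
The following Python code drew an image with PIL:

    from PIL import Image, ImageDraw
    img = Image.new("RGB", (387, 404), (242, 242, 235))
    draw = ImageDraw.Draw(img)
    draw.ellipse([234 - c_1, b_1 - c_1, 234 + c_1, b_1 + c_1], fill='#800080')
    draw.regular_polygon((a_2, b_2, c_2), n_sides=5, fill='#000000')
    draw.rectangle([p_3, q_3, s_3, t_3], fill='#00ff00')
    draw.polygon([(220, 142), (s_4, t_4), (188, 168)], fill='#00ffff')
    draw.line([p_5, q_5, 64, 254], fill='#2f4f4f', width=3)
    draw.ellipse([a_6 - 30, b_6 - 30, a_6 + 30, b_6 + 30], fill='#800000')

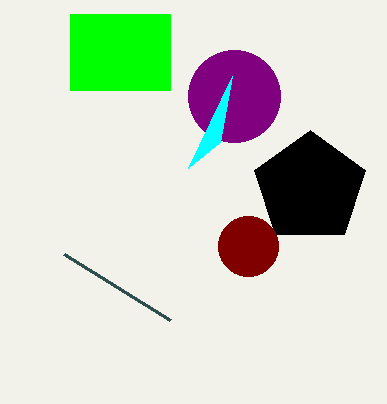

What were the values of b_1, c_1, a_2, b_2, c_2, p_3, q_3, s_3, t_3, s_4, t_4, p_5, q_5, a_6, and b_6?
b_1 = 96
c_1 = 46
a_2 = 310
b_2 = 188
c_2 = 58
p_3 = 70
q_3 = 14
s_3 = 170
t_3 = 90
s_4 = 232
t_4 = 76
p_5 = 170
q_5 = 320
a_6 = 248
b_6 = 246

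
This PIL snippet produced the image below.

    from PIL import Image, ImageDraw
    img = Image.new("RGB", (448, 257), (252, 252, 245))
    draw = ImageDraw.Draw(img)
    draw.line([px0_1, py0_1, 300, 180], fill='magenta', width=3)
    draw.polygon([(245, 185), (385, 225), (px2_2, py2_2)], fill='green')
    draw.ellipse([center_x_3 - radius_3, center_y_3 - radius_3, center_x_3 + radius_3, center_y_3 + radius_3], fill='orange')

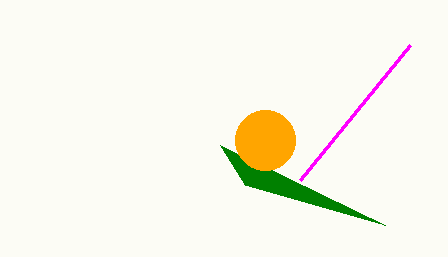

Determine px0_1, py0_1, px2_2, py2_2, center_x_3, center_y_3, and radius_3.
px0_1 = 410
py0_1 = 45
px2_2 = 220
py2_2 = 145
center_x_3 = 265
center_y_3 = 140
radius_3 = 30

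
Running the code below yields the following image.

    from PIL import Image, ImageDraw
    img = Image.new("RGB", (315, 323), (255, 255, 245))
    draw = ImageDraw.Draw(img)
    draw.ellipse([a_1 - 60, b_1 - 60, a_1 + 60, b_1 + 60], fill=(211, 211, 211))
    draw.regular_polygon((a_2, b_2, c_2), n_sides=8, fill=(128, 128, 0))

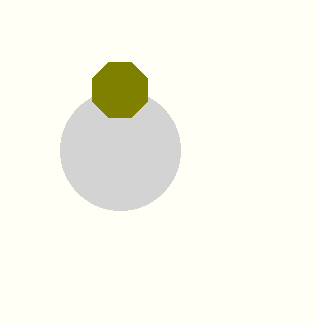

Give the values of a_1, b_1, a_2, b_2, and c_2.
a_1 = 120
b_1 = 150
a_2 = 120
b_2 = 90
c_2 = 30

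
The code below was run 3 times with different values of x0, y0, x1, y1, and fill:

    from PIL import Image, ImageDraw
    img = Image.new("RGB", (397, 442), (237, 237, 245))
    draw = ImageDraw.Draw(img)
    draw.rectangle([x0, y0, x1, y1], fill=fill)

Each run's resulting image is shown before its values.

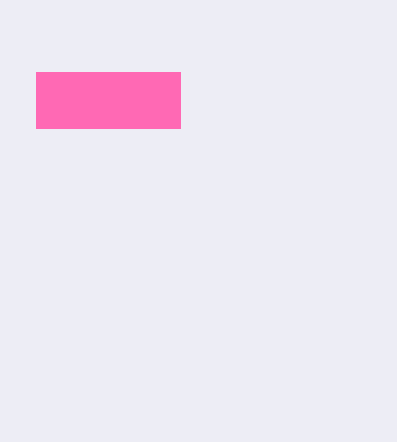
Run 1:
x0 = 36
y0 = 72
x1 = 180
y1 = 128
fill = 'hotpink'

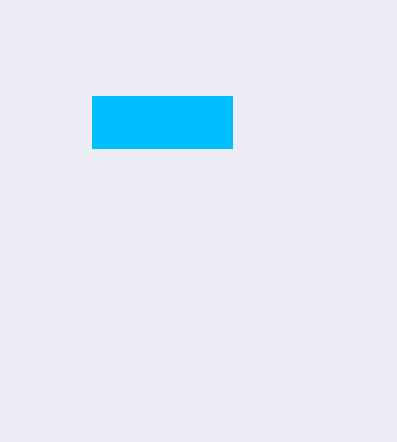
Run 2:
x0 = 92
y0 = 96
x1 = 232
y1 = 148
fill = 'deepskyblue'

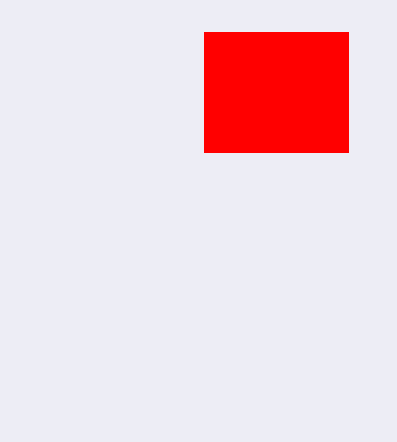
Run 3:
x0 = 204
y0 = 32
x1 = 348
y1 = 152
fill = 'red'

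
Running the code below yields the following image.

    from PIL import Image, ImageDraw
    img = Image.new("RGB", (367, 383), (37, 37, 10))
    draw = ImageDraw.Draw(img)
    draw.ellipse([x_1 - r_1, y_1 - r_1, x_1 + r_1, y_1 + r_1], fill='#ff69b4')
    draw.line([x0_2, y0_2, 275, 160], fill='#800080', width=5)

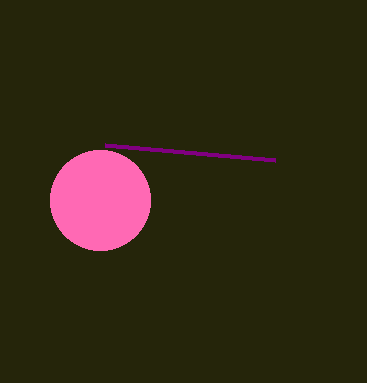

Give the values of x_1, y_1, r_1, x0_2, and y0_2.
x_1 = 100; y_1 = 200; r_1 = 50; x0_2 = 105; y0_2 = 145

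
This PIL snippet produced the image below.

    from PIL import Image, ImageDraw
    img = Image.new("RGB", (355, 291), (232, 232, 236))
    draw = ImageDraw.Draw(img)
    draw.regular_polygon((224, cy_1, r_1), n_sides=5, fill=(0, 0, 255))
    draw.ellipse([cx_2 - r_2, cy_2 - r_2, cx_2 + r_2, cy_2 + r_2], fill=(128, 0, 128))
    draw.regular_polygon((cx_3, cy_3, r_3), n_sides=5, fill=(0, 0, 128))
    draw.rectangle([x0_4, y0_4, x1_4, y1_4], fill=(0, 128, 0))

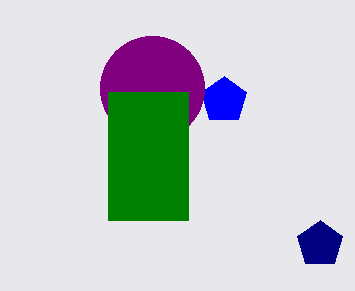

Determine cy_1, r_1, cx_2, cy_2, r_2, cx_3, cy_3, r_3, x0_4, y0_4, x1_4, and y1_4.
cy_1 = 100, r_1 = 24, cx_2 = 152, cy_2 = 88, r_2 = 52, cx_3 = 320, cy_3 = 244, r_3 = 24, x0_4 = 108, y0_4 = 92, x1_4 = 188, y1_4 = 220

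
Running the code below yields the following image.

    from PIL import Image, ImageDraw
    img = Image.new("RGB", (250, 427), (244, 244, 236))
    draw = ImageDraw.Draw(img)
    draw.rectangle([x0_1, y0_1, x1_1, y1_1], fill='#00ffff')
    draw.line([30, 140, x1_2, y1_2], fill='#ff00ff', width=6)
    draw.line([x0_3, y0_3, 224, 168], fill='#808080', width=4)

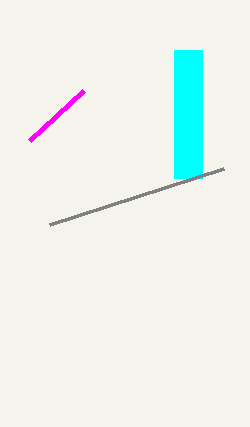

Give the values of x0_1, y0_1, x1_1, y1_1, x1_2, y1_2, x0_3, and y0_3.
x0_1 = 174; y0_1 = 50; x1_1 = 202; y1_1 = 178; x1_2 = 84; y1_2 = 90; x0_3 = 50; y0_3 = 224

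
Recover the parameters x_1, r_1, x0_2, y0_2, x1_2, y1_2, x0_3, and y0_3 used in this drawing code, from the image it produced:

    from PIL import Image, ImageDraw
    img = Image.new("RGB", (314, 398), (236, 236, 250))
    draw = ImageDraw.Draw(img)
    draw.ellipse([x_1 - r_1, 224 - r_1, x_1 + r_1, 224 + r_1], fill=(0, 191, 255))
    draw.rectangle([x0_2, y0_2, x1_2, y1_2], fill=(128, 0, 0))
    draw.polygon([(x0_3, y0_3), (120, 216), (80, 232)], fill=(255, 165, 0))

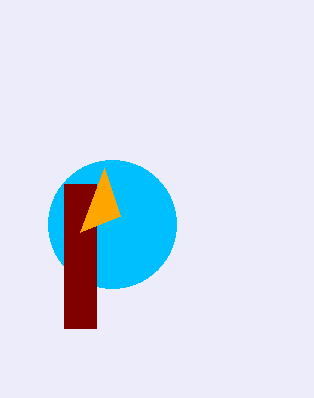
x_1 = 112; r_1 = 64; x0_2 = 64; y0_2 = 184; x1_2 = 96; y1_2 = 328; x0_3 = 104; y0_3 = 168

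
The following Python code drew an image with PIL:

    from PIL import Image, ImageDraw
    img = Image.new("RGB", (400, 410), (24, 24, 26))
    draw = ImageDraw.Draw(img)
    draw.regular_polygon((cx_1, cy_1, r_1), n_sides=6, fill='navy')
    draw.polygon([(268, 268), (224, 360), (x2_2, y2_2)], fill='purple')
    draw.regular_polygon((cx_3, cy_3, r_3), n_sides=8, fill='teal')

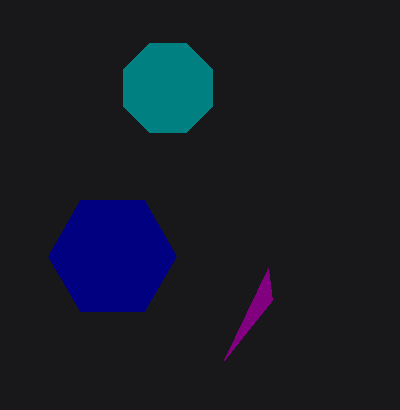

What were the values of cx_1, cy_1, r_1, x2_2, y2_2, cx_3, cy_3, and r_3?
cx_1 = 112, cy_1 = 256, r_1 = 64, x2_2 = 272, y2_2 = 300, cx_3 = 168, cy_3 = 88, r_3 = 48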